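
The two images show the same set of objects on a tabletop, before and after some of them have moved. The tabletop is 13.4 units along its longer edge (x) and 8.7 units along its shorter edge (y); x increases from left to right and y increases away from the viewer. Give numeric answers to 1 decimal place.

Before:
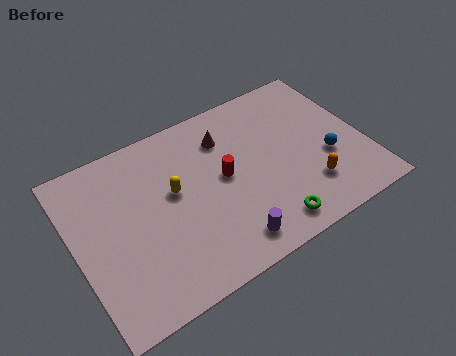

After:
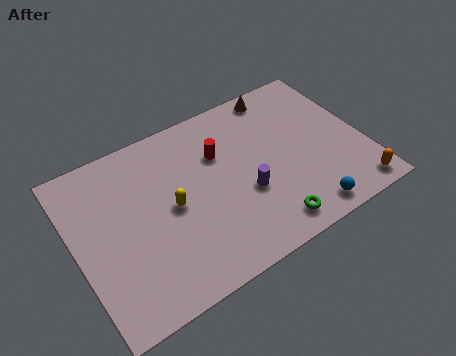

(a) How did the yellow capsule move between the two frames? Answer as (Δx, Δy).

(-0.2, -0.7)

The yellow capsule started near (4.6, 5.0) and ended near (4.4, 4.3).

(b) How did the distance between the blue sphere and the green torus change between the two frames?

-2.1

Before: roughly 3.8 units apart; after: 1.7. That's 2.1 units closer together.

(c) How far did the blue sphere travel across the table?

2.7

From (11.6, 3.3) to (10.1, 1.0), the blue sphere covered √(1.5² + 2.3²) ≈ 2.7 units.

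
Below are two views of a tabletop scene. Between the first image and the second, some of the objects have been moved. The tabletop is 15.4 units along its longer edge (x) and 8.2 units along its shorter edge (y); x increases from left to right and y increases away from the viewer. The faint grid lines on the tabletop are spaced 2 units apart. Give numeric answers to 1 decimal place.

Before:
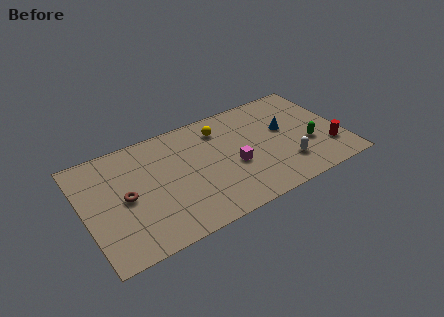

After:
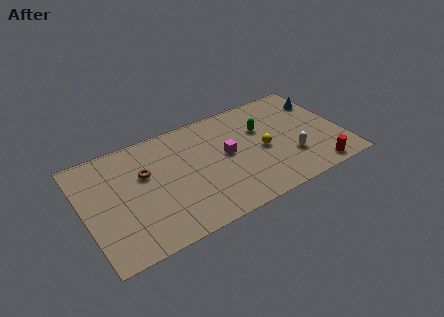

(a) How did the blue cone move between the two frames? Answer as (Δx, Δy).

(2.5, 1.3)

The blue cone was at about (12.1, 4.8) and moved to about (14.6, 6.1).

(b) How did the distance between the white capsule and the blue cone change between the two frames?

+1.7

They were about 2.7 units apart before and 4.4 after — 1.7 units further apart.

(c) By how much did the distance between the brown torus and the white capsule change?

-0.8

The distance was about 9.6 in the first image and 8.8 in the second, so they moved 0.8 units closer together.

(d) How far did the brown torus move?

1.8

The brown torus was near (2.4, 4.0) before and (3.7, 5.2) after, so it travelled √(1.3² + 1.2²) ≈ 1.8 units.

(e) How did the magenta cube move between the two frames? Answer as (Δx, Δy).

(-0.3, 1.0)

The magenta cube started near (8.8, 3.4) and ended near (8.5, 4.4).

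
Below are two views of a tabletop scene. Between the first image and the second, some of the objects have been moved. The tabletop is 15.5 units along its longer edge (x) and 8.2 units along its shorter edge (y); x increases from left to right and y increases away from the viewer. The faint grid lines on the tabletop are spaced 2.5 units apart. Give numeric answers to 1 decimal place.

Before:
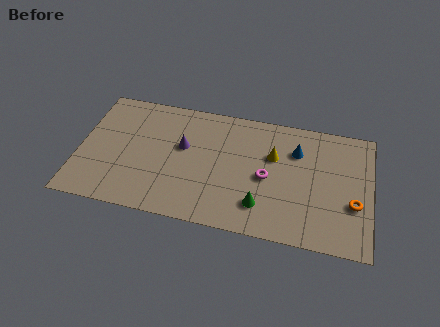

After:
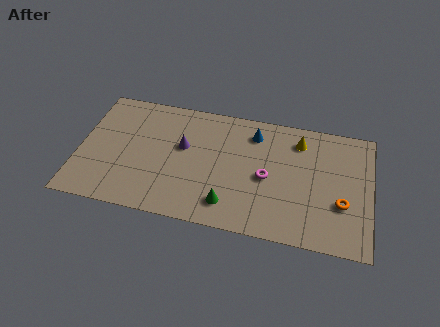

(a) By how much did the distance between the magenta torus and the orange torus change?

-0.6

They were about 4.7 units apart before and 4.1 after — 0.6 units closer together.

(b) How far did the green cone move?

1.7

The green cone moved from about (9.8, 1.9) to (8.1, 1.6), a distance of √(1.7² + 0.3²) ≈ 1.7.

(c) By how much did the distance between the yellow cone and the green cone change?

+2.7

The distance was about 3.4 in the first image and 6.1 in the second, so they moved 2.7 units further apart.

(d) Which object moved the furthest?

the blue cone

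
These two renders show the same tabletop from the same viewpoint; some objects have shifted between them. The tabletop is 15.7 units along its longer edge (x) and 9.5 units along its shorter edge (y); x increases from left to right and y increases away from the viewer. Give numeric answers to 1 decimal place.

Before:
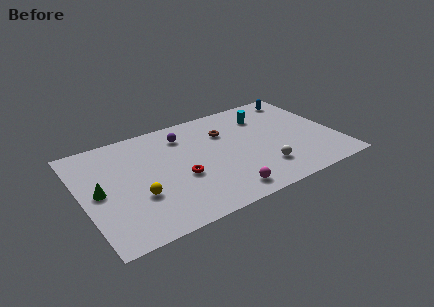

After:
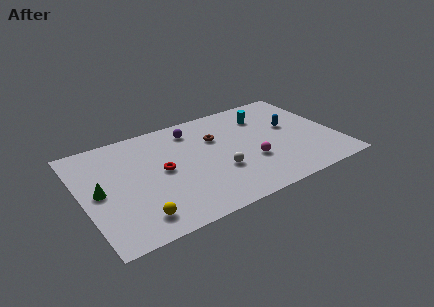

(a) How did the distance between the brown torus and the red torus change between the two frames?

-0.4

Before: roughly 4.3 units apart; after: 3.9. That's 0.4 units closer together.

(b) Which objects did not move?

the cyan cylinder and the green cone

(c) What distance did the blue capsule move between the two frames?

2.9

From (14.2, 8.2) to (13.1, 5.5), the blue capsule covered √(1.1² + 2.7²) ≈ 2.9 units.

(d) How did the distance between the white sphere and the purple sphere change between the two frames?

-2.1

Before: roughly 6.7 units apart; after: 4.6. That's 2.1 units closer together.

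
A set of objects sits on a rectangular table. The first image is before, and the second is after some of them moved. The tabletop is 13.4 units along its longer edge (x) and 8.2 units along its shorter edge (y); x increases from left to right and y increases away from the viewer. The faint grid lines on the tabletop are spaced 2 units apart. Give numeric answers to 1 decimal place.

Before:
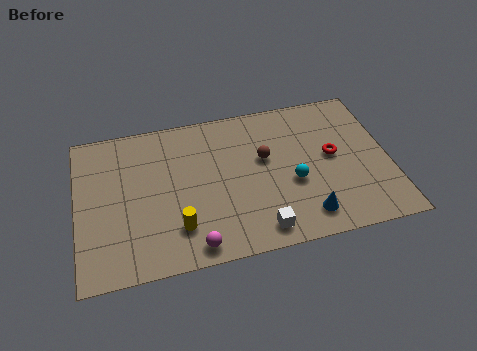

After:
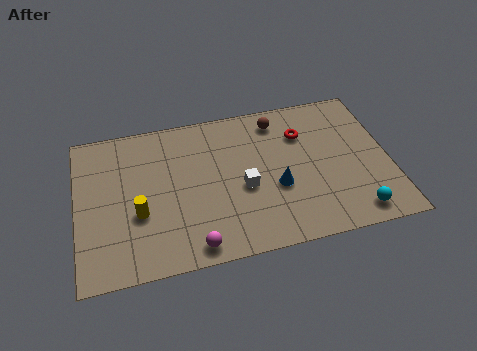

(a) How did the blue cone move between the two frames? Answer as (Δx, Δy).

(-1.1, 1.8)

The blue cone started near (9.6, 1.4) and ended near (8.5, 3.2).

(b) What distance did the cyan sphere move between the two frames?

3.3

From (9.2, 3.3) to (11.7, 1.1), the cyan sphere covered √(2.5² + 2.2²) ≈ 3.3 units.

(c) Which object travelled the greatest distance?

the cyan sphere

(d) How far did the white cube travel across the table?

2.5

From (7.6, 1.1) to (7.1, 3.5), the white cube covered √(0.5² + 2.4²) ≈ 2.5 units.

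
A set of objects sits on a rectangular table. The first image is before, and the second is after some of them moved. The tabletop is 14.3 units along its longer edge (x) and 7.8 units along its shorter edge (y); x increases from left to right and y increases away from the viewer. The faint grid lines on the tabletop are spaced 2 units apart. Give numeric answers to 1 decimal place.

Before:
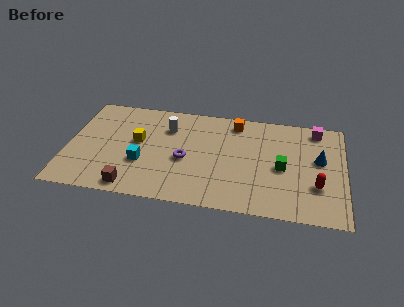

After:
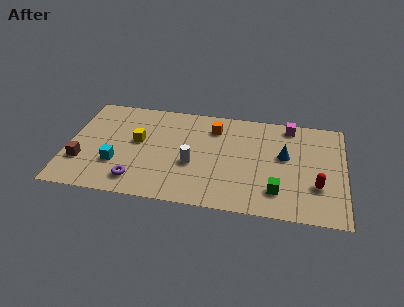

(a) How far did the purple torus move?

3.1

From (6.1, 3.4) to (3.7, 1.4), the purple torus covered √(2.4² + 2.0²) ≈ 3.1 units.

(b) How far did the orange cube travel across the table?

1.3

From (8.6, 6.7) to (7.5, 6.1), the orange cube covered √(1.1² + 0.6²) ≈ 1.3 units.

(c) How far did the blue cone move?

1.8

From (13.0, 4.5) to (11.2, 4.5), the blue cone covered √(1.8² + 0.0²) ≈ 1.8 units.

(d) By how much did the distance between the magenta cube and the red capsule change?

+0.3

They were about 4.3 units apart before and 4.6 after — 0.3 units further apart.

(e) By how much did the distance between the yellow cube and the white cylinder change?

+1.2

They were about 2.0 units apart before and 3.2 after — 1.2 units further apart.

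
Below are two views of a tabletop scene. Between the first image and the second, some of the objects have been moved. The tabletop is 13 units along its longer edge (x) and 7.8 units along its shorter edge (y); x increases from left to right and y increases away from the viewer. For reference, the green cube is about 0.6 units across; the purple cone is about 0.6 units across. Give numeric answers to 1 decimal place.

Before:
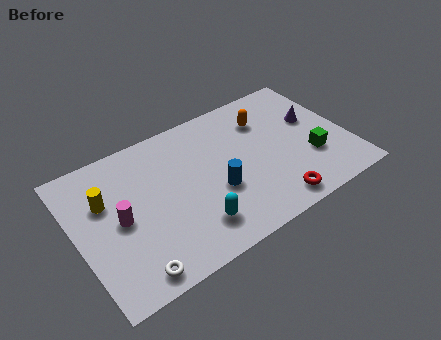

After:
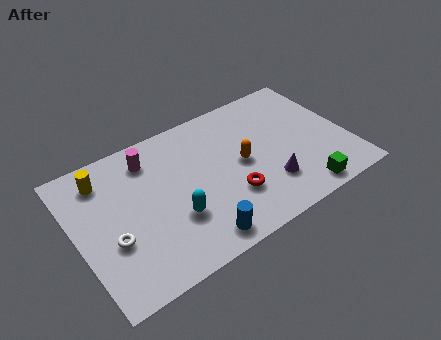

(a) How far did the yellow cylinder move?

1.2

From (1.5, 5.1) to (1.6, 6.3), the yellow cylinder covered √(0.1² + 1.2²) ≈ 1.2 units.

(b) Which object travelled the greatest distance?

the purple cone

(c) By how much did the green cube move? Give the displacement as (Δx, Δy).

(-0.8, -1.7)

The green cube was at about (11.1, 2.6) and moved to about (10.3, 0.9).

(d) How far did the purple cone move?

3.7

From (11.6, 4.7) to (8.9, 2.1), the purple cone covered √(2.7² + 2.6²) ≈ 3.7 units.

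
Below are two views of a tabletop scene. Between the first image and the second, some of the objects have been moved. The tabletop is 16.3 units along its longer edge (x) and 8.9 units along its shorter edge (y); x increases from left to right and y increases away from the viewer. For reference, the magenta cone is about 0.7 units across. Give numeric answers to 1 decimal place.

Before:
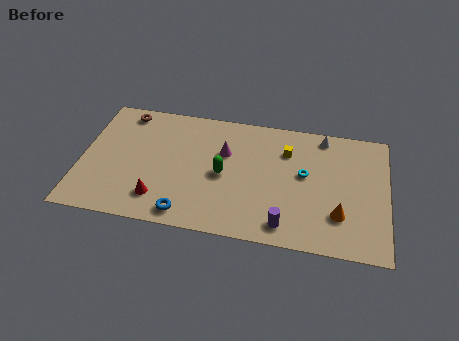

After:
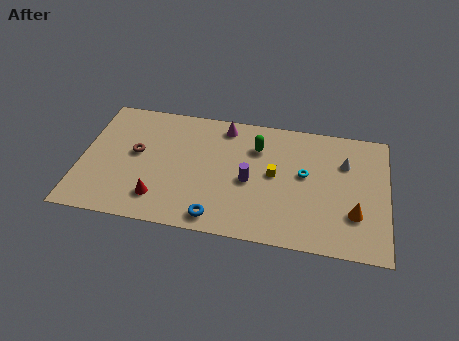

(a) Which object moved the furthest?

the purple cylinder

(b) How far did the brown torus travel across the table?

3.0

The brown torus moved from about (2.1, 7.8) to (2.9, 4.9), a distance of √(0.8² + 2.9²) ≈ 3.0.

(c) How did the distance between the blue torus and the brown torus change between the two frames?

-1.8

They were about 7.7 units apart before and 5.9 after — 1.8 units closer together.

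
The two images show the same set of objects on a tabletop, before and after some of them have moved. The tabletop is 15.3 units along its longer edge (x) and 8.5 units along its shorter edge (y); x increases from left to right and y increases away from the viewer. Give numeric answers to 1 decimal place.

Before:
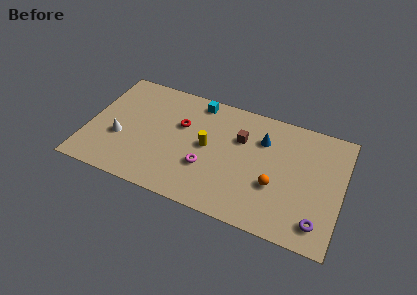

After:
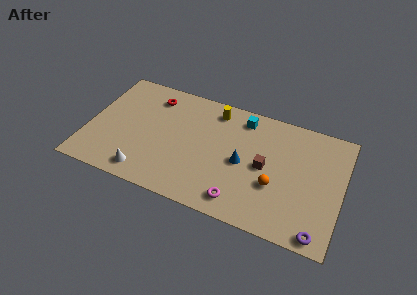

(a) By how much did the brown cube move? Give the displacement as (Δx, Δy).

(1.6, -1.5)

The brown cube was at about (9.1, 5.7) and moved to about (10.7, 4.2).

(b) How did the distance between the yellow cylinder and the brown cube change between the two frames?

+2.2

The distance was about 2.3 in the first image and 4.5 in the second, so they moved 2.2 units further apart.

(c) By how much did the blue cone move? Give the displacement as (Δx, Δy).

(-1.0, -2.1)

From the two frames, the blue cone sits at roughly (10.4, 6.1) before and (9.4, 4.0) after.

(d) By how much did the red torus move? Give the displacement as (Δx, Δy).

(-1.9, 1.5)

The red torus started near (5.5, 5.4) and ended near (3.6, 6.9).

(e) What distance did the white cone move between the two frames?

2.7

The white cone moved from about (2.0, 3.2) to (3.8, 1.2), a distance of √(1.8² + 2.0²) ≈ 2.7.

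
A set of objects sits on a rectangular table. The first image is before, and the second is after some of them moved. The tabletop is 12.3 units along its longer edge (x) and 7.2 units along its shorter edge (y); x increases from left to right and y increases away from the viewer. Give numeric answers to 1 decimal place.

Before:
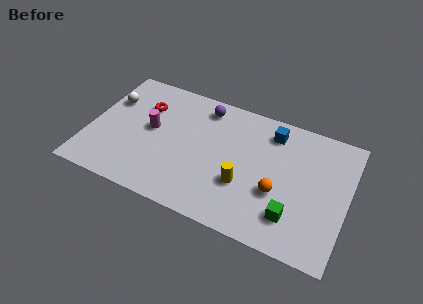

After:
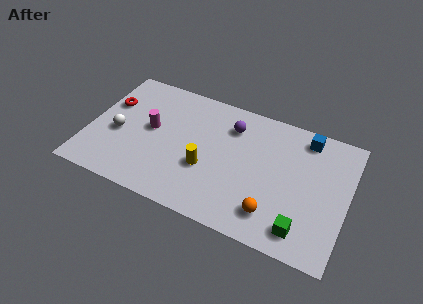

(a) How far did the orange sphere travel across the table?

1.2

From (9.1, 2.7) to (9.0, 1.5), the orange sphere covered √(0.1² + 1.2²) ≈ 1.2 units.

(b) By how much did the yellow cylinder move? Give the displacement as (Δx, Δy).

(-1.8, 0.2)

From the two frames, the yellow cylinder sits at roughly (7.5, 2.5) before and (5.7, 2.7) after.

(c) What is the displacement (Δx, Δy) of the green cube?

(0.5, -0.5)

The green cube was at about (9.9, 1.7) and moved to about (10.4, 1.2).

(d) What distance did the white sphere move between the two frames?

1.9

The white sphere moved from about (0.8, 4.9) to (1.4, 3.1), a distance of √(0.6² + 1.8²) ≈ 1.9.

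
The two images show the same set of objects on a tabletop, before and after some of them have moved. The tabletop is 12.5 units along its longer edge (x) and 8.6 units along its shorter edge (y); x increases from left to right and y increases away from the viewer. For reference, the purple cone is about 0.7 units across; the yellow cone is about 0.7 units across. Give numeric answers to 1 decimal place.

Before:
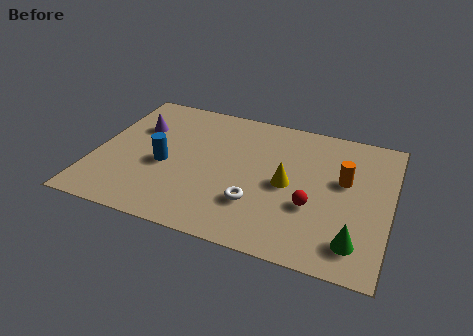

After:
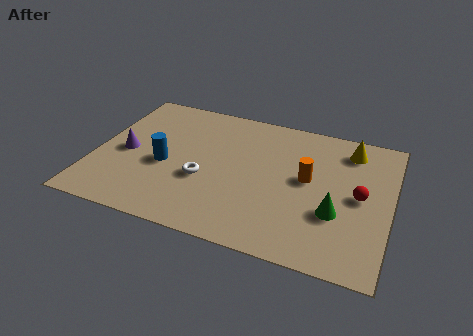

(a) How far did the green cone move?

1.7

The green cone moved from about (11.2, 1.6) to (10.3, 3.0), a distance of √(0.9² + 1.4²) ≈ 1.7.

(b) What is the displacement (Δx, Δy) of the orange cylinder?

(-1.5, -0.4)

From the two frames, the orange cylinder sits at roughly (10.5, 5.1) before and (9.0, 4.7) after.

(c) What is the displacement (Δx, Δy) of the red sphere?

(1.9, 1.2)

From the two frames, the red sphere sits at roughly (9.3, 3.1) before and (11.2, 4.3) after.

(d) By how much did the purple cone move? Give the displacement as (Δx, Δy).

(-0.3, -1.8)

The purple cone was at about (1.6, 5.8) and moved to about (1.3, 4.0).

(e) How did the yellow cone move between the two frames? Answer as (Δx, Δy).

(2.4, 3.0)

From the two frames, the yellow cone sits at roughly (8.2, 4.1) before and (10.6, 7.1) after.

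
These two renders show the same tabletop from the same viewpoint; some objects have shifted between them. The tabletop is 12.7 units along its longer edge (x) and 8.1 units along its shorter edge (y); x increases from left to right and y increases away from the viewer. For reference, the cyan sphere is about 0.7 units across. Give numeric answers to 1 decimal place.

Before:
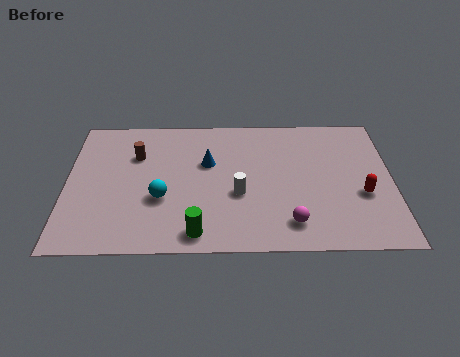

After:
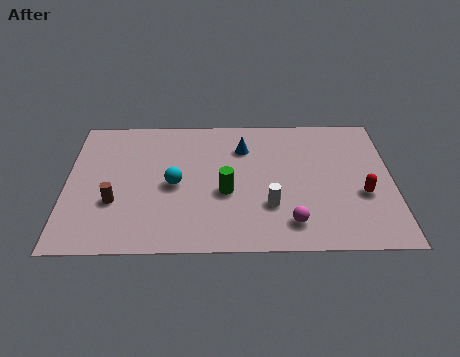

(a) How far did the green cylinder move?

2.5

The green cylinder was near (5.1, 1.0) before and (6.2, 3.3) after, so it travelled √(1.1² + 2.3²) ≈ 2.5 units.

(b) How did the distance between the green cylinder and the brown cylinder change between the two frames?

-0.9

Before: roughly 5.2 units apart; after: 4.3. That's 0.9 units closer together.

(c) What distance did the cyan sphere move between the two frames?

0.9

The cyan sphere was near (3.7, 3.0) before and (4.2, 3.8) after, so it travelled √(0.5² + 0.8²) ≈ 0.9 units.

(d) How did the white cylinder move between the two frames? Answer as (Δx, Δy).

(1.2, -0.7)

The white cylinder started near (6.7, 3.2) and ended near (7.9, 2.5).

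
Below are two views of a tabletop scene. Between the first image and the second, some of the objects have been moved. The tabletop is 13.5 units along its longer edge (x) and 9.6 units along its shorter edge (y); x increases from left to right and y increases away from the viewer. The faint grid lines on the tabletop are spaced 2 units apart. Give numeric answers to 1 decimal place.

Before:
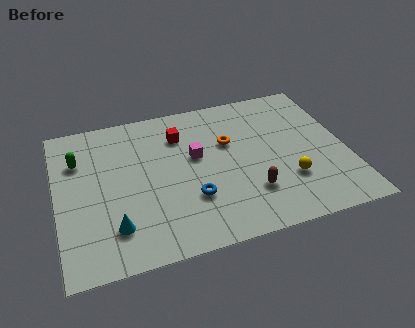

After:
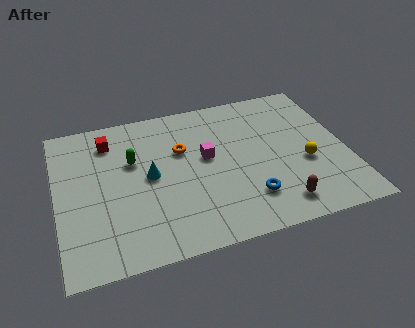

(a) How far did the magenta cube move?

0.5

From (6.5, 5.6) to (7.0, 5.4), the magenta cube covered √(0.5² + 0.2²) ≈ 0.5 units.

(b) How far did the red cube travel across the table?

3.3

The red cube was near (5.9, 7.2) before and (2.6, 7.7) after, so it travelled √(3.3² + 0.5²) ≈ 3.3 units.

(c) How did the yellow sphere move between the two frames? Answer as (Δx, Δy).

(0.9, 0.9)

The yellow sphere started near (10.6, 2.9) and ended near (11.5, 3.8).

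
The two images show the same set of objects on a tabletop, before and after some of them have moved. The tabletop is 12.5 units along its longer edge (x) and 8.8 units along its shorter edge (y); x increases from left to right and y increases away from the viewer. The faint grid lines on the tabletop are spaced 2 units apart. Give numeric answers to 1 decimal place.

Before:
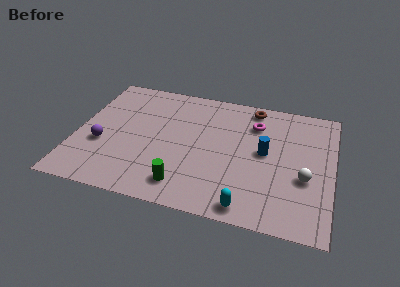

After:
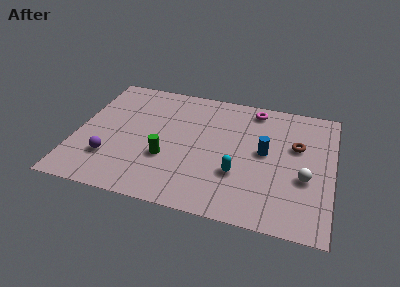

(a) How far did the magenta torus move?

1.1

The magenta torus was near (8.6, 6.6) before and (8.5, 7.7) after, so it travelled √(0.1² + 1.1²) ≈ 1.1 units.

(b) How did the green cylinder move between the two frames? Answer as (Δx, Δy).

(-1.0, 1.6)

The green cylinder was at about (5.5, 1.5) and moved to about (4.5, 3.1).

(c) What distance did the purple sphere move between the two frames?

1.0

From (1.3, 3.3) to (1.8, 2.4), the purple sphere covered √(0.5² + 0.9²) ≈ 1.0 units.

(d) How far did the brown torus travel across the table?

3.3

The brown torus moved from about (8.4, 7.8) to (10.7, 5.5), a distance of √(2.3² + 2.3²) ≈ 3.3.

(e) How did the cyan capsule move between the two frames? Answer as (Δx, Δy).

(-0.6, 2.0)

The cyan capsule started near (8.6, 0.9) and ended near (8.0, 2.9).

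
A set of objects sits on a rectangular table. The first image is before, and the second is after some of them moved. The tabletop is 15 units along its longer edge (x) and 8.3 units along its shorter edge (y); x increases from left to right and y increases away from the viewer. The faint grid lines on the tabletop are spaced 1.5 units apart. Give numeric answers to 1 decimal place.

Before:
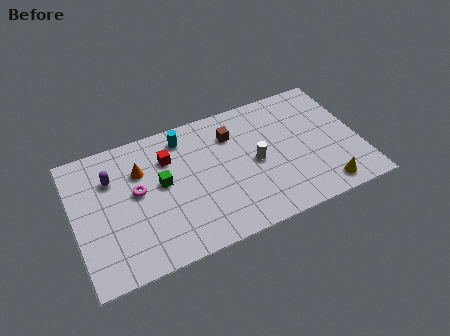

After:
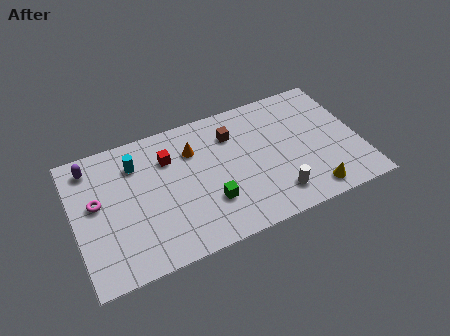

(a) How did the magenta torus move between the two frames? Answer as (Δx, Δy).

(-2.1, 0.1)

The magenta torus was at about (3.3, 4.6) and moved to about (1.2, 4.7).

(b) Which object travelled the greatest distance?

the green cube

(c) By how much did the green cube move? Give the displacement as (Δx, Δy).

(2.3, -2.1)

From the two frames, the green cube sits at roughly (4.6, 4.6) before and (6.9, 2.5) after.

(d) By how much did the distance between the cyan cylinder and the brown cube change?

+2.5

The distance was about 2.6 in the first image and 5.1 in the second, so they moved 2.5 units further apart.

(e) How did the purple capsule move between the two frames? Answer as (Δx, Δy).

(-1.0, 1.1)

The purple capsule was at about (2.1, 5.9) and moved to about (1.1, 7.0).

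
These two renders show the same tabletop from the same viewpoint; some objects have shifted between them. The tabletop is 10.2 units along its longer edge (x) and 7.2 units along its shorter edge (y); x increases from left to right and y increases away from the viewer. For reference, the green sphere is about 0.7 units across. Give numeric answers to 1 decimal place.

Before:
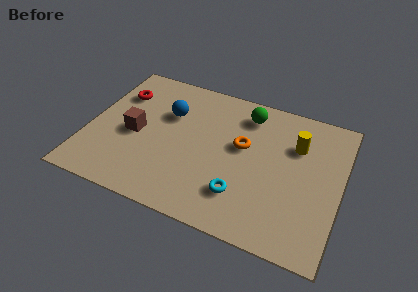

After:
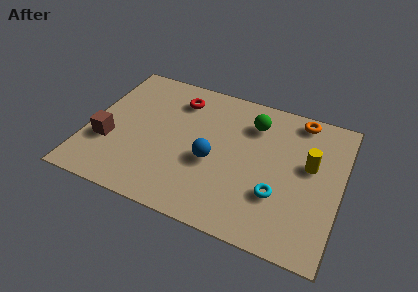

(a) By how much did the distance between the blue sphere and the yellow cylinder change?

-1.2

The distance was about 5.2 in the first image and 4.0 in the second, so they moved 1.2 units closer together.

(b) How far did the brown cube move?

1.3

The brown cube moved from about (1.9, 3.3) to (0.9, 2.5), a distance of √(1.0² + 0.8²) ≈ 1.3.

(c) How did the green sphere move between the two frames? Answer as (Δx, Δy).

(0.3, -0.4)

The green sphere started near (6.2, 5.9) and ended near (6.5, 5.5).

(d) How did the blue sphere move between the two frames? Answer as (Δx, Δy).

(2.0, -1.8)

The blue sphere started near (3.1, 4.8) and ended near (5.1, 3.0).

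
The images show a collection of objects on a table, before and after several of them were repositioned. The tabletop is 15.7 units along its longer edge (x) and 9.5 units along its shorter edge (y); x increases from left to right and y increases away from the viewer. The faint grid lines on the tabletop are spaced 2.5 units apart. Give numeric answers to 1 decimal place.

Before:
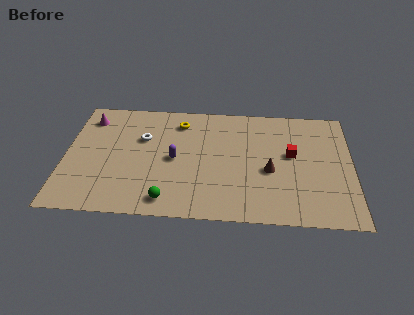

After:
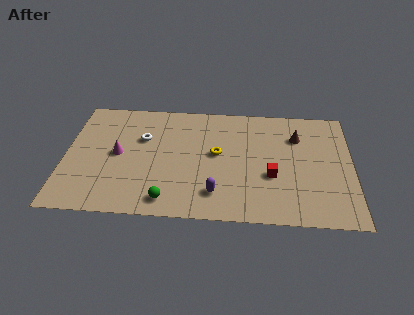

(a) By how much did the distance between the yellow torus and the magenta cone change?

+0.4

The distance was about 5.0 in the first image and 5.4 in the second, so they moved 0.4 units further apart.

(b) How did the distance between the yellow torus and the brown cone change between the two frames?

-1.5

They were about 6.2 units apart before and 4.7 after — 1.5 units closer together.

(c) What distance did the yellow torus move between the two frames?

3.3

The yellow torus was near (6.2, 7.7) before and (8.3, 5.2) after, so it travelled √(2.1² + 2.5²) ≈ 3.3 units.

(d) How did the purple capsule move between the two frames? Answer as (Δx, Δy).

(2.3, -2.6)

The purple capsule was at about (6.0, 4.6) and moved to about (8.3, 2.0).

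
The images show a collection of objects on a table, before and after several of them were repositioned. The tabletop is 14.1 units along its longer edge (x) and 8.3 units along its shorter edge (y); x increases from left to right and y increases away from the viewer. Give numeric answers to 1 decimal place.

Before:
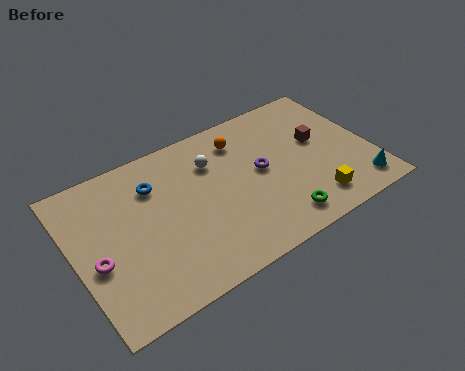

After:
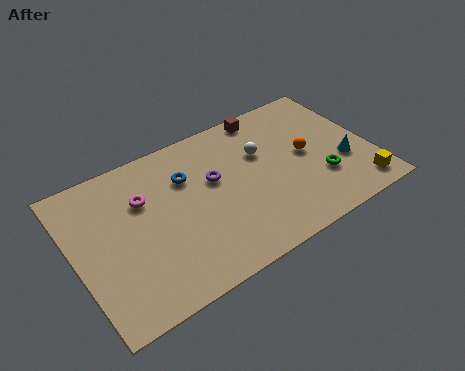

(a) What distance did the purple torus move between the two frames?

2.3

The purple torus moved from about (8.9, 4.4) to (6.7, 5.0), a distance of √(2.2² + 0.6²) ≈ 2.3.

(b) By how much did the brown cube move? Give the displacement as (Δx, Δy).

(-2.1, 2.7)

From the two frames, the brown cube sits at roughly (11.8, 4.8) before and (9.7, 7.5) after.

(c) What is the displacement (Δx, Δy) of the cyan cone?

(-0.4, 1.7)

From the two frames, the cyan cone sits at roughly (13.1, 1.3) before and (12.7, 3.0) after.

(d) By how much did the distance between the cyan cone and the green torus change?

-2.6

They were about 3.9 units apart before and 1.3 after — 2.6 units closer together.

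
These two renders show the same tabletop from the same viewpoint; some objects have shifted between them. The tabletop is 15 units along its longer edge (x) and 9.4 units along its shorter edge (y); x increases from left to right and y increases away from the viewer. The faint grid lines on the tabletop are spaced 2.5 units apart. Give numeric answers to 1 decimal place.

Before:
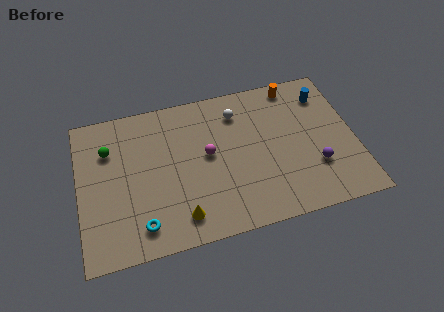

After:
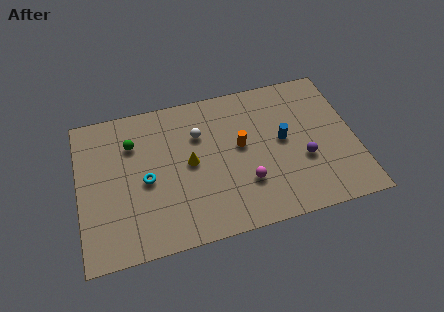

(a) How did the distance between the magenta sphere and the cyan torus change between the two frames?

+0.3

The distance was about 5.2 in the first image and 5.5 in the second, so they moved 0.3 units further apart.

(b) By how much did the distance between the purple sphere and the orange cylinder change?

-1.8

They were about 5.5 units apart before and 3.7 after — 1.8 units closer together.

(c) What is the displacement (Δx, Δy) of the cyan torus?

(0.4, 2.7)

The cyan torus started near (3.2, 1.6) and ended near (3.6, 4.3).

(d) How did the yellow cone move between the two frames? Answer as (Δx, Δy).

(0.7, 3.2)

The yellow cone was at about (5.3, 1.6) and moved to about (6.0, 4.8).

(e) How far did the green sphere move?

1.3

From (1.7, 6.7) to (3.0, 6.8), the green sphere covered √(1.3² + 0.1²) ≈ 1.3 units.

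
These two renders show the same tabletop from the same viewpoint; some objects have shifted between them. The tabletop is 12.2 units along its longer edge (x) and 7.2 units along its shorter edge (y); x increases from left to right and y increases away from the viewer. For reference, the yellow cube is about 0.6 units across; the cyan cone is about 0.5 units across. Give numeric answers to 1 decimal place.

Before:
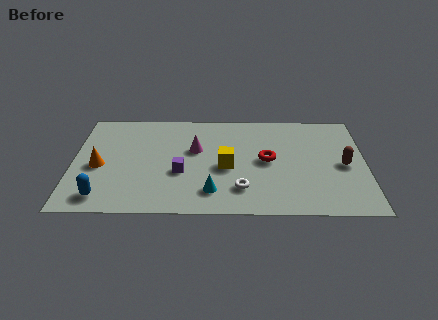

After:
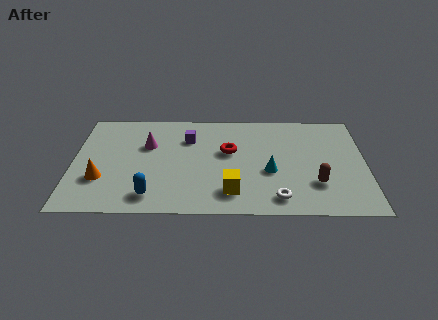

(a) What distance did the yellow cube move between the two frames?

1.7

From (6.4, 3.2) to (6.6, 1.5), the yellow cube covered √(0.2² + 1.7²) ≈ 1.7 units.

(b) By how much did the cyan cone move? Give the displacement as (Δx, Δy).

(2.4, 1.4)

The cyan cone was at about (5.8, 1.5) and moved to about (8.2, 2.9).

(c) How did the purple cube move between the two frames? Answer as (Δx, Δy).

(0.3, 2.4)

The purple cube started near (4.5, 2.8) and ended near (4.8, 5.2).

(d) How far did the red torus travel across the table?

1.7

The red torus moved from about (8.1, 3.7) to (6.5, 4.3), a distance of √(1.6² + 0.6²) ≈ 1.7.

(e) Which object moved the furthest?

the cyan cone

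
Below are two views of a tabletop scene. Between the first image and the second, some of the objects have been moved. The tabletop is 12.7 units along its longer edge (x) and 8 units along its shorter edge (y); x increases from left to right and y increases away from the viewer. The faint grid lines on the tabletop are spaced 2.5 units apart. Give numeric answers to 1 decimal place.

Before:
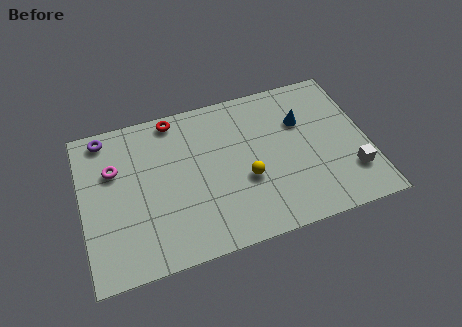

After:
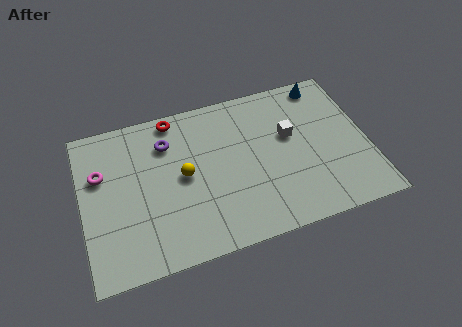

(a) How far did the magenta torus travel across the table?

0.6

From (1.5, 5.3) to (0.9, 5.2), the magenta torus covered √(0.6² + 0.1²) ≈ 0.6 units.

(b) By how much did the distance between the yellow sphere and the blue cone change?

+3.7

Before: roughly 3.5 units apart; after: 7.2. That's 3.7 units further apart.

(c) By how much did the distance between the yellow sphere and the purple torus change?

-5.2

Before: roughly 7.2 units apart; after: 2.0. That's 5.2 units closer together.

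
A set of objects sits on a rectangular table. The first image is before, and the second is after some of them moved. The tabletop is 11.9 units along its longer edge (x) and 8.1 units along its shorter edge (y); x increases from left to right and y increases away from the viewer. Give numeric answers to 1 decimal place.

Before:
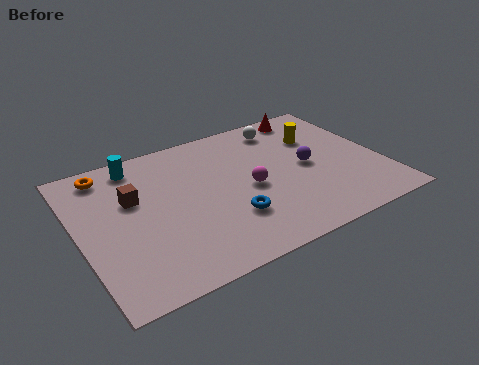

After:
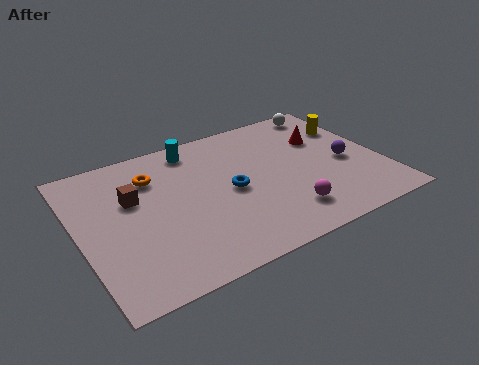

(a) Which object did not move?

the brown cube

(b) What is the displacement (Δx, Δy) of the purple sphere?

(1.5, -0.4)

The purple sphere was at about (9.0, 4.0) and moved to about (10.5, 3.6).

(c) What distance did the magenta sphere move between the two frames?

2.3

The magenta sphere moved from about (6.6, 3.7) to (7.7, 1.7), a distance of √(1.1² + 2.0²) ≈ 2.3.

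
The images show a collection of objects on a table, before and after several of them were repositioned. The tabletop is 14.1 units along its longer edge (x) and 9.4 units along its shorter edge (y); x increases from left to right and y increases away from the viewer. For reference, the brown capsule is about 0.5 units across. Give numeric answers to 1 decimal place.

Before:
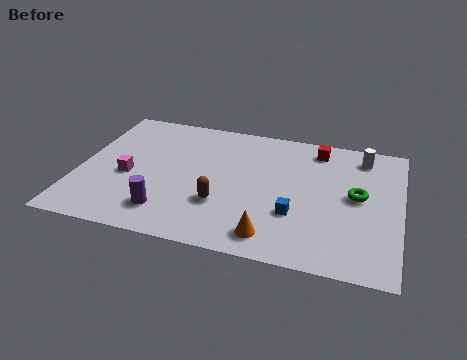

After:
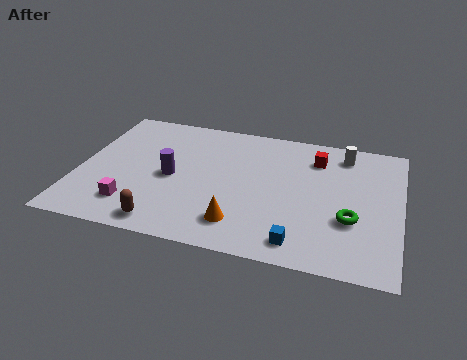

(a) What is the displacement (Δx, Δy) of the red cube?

(0.0, -0.7)

The red cube was at about (10.3, 8.0) and moved to about (10.3, 7.3).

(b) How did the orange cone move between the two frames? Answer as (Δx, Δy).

(-1.4, 0.5)

The orange cone started near (8.7, 1.4) and ended near (7.3, 1.9).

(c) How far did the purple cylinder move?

2.5

The purple cylinder was near (4.1, 1.9) before and (4.1, 4.4) after, so it travelled √(0.0² + 2.5²) ≈ 2.5 units.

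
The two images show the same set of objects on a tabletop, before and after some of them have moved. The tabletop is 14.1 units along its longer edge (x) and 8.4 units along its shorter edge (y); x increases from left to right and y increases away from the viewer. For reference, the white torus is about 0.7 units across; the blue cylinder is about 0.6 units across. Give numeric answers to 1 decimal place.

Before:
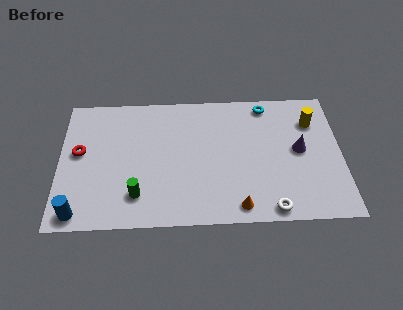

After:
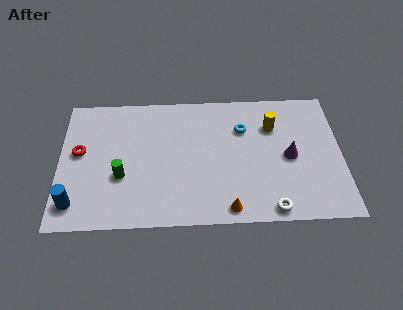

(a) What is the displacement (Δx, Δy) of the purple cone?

(-0.5, -0.4)

The purple cone started near (12.0, 4.4) and ended near (11.5, 4.0).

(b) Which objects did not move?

the white torus and the red torus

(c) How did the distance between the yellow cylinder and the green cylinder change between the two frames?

-1.7

Before: roughly 9.8 units apart; after: 8.1. That's 1.7 units closer together.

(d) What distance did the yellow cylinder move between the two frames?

2.0

The yellow cylinder moved from about (12.7, 6.2) to (10.7, 6.0), a distance of √(2.0² + 0.2²) ≈ 2.0.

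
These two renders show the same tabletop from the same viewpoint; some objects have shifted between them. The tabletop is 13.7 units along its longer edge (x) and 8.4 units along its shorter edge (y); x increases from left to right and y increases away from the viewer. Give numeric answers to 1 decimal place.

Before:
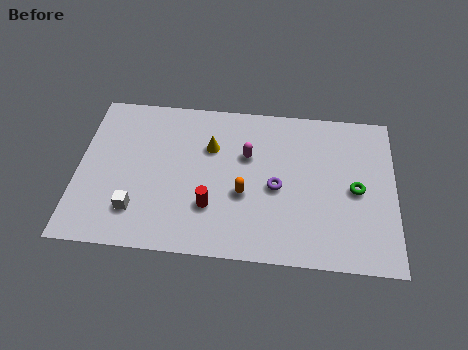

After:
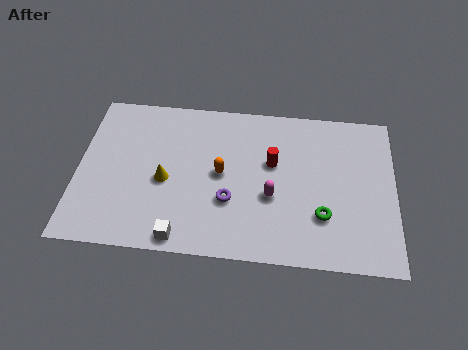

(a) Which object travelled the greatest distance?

the red cylinder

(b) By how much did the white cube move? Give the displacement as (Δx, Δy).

(2.0, -1.2)

The white cube started near (2.6, 2.0) and ended near (4.6, 0.8).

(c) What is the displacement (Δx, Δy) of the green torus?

(-1.4, -1.5)

From the two frames, the green torus sits at roughly (12.0, 4.0) before and (10.6, 2.5) after.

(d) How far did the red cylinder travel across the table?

3.7

The red cylinder was near (5.8, 2.5) before and (8.4, 5.1) after, so it travelled √(2.6² + 2.6²) ≈ 3.7 units.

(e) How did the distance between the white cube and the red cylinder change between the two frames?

+2.5

The distance was about 3.2 in the first image and 5.7 in the second, so they moved 2.5 units further apart.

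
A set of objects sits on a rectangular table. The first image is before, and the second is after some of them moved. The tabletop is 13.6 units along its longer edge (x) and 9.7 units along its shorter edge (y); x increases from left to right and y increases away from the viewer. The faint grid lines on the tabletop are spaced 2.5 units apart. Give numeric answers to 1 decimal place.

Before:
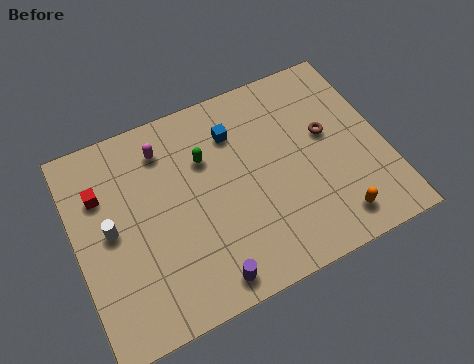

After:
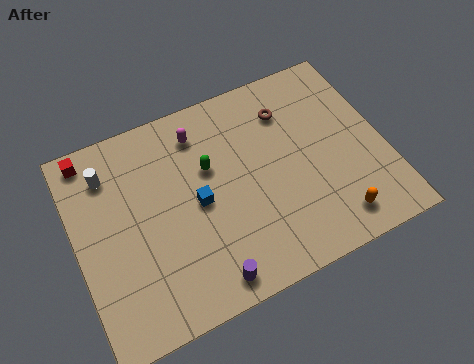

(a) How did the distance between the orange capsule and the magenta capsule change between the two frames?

-1.0

The distance was about 9.2 in the first image and 8.2 in the second, so they moved 1.0 units closer together.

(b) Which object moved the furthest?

the blue cube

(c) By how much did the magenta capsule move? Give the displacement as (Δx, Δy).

(1.6, 0.1)

From the two frames, the magenta capsule sits at roughly (4.2, 7.8) before and (5.8, 7.9) after.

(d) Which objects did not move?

the purple cylinder and the orange capsule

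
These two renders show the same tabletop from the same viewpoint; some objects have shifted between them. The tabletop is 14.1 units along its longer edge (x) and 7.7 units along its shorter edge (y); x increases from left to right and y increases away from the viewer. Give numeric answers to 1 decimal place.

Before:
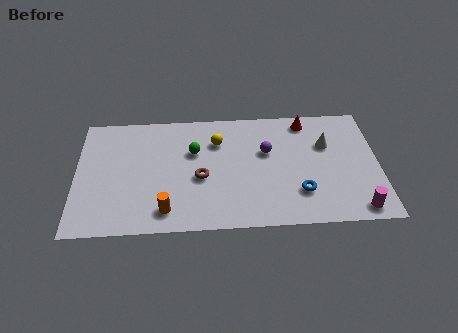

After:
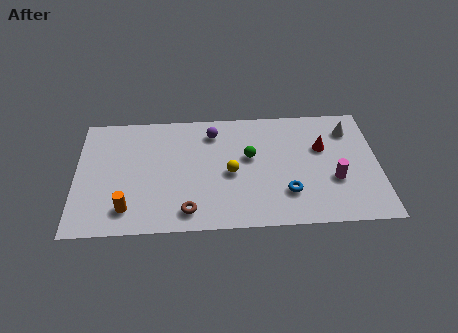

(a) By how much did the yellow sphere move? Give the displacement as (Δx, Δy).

(0.6, -2.1)

The yellow sphere was at about (6.6, 5.6) and moved to about (7.2, 3.5).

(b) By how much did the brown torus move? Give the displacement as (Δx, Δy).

(-0.6, -2.1)

From the two frames, the brown torus sits at roughly (5.8, 3.3) before and (5.2, 1.2) after.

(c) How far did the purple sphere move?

2.9

From (8.9, 4.8) to (6.4, 6.2), the purple sphere covered √(2.5² + 1.4²) ≈ 2.9 units.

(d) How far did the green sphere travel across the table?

2.6

The green sphere was near (5.5, 5.0) before and (8.1, 4.5) after, so it travelled √(2.6² + 0.5²) ≈ 2.6 units.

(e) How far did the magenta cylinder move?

2.1

The magenta cylinder moved from about (13.0, 0.9) to (12.0, 2.8), a distance of √(1.0² + 1.9²) ≈ 2.1.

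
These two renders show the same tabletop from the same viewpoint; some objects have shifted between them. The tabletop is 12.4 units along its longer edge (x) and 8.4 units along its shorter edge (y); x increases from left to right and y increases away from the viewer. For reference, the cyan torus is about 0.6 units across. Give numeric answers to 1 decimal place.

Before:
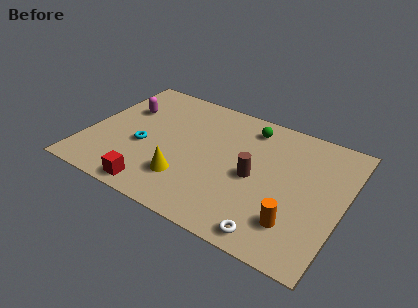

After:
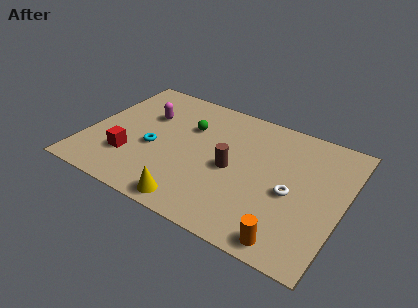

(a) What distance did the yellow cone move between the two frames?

1.4

From (5.1, 2.2) to (5.7, 0.9), the yellow cone covered √(0.6² + 1.3²) ≈ 1.4 units.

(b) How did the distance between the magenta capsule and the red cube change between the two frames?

-2.0

Before: roughly 5.2 units apart; after: 3.2. That's 2.0 units closer together.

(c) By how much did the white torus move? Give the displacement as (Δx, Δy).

(0.5, 2.8)

The white torus was at about (9.5, 0.9) and moved to about (10.0, 3.7).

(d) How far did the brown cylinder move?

1.1

The brown cylinder moved from about (8.2, 3.9) to (7.1, 3.9), a distance of √(1.1² + 0.0²) ≈ 1.1.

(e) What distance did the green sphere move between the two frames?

3.1

The green sphere moved from about (7.5, 7.0) to (4.7, 5.7), a distance of √(2.8² + 1.3²) ≈ 3.1.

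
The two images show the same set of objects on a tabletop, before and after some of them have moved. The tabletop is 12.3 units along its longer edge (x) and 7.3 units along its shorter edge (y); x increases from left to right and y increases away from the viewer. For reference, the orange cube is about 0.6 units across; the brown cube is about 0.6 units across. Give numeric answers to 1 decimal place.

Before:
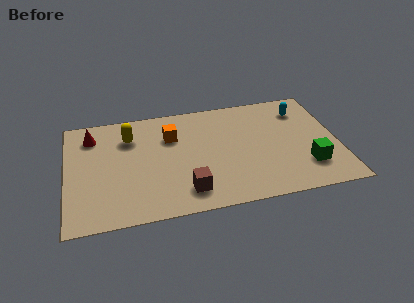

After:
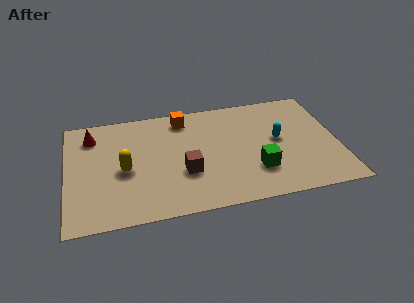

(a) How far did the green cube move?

2.3

The green cube moved from about (10.8, 1.9) to (8.5, 2.1), a distance of √(2.3² + 0.2²) ≈ 2.3.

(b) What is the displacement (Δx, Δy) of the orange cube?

(0.6, 1.1)

From the two frames, the orange cube sits at roughly (4.8, 5.1) before and (5.4, 6.2) after.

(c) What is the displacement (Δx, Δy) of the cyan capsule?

(-1.2, -1.8)

The cyan capsule was at about (10.8, 5.7) and moved to about (9.6, 3.9).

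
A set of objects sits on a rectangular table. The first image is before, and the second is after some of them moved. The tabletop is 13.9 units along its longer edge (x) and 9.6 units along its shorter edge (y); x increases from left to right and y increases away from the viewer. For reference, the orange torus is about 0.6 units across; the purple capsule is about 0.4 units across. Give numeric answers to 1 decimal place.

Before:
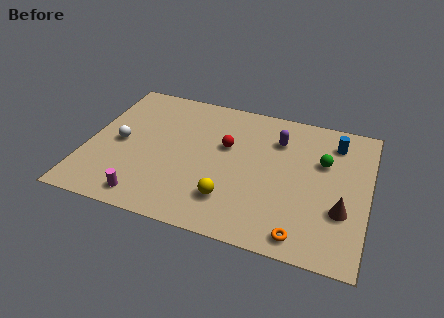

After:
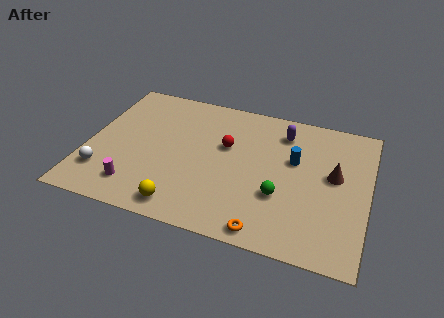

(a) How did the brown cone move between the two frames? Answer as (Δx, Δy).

(-0.5, 2.2)

The brown cone was at about (12.7, 3.2) and moved to about (12.2, 5.4).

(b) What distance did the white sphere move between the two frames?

2.4

From (1.6, 4.6) to (1.0, 2.3), the white sphere covered √(0.6² + 2.3²) ≈ 2.4 units.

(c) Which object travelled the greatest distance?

the green sphere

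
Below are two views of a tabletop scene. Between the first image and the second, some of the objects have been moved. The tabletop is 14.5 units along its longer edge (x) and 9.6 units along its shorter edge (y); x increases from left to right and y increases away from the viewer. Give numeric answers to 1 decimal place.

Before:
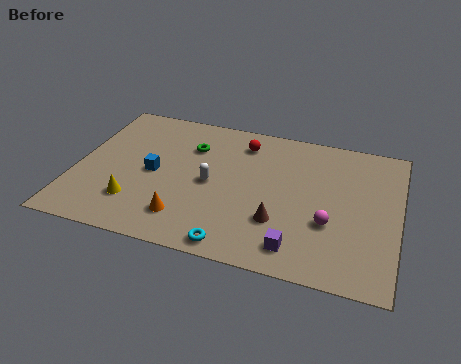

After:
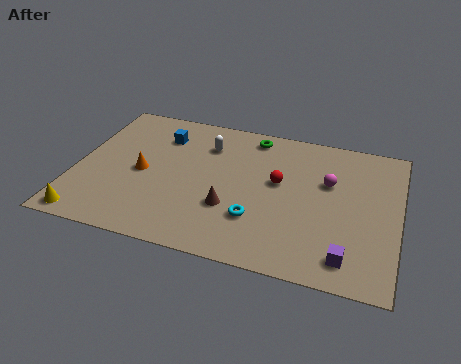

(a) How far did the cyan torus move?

2.1

From (7.5, 0.9) to (8.3, 2.8), the cyan torus covered √(0.8² + 1.9²) ≈ 2.1 units.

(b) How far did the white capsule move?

2.6

From (6.1, 4.6) to (5.7, 7.2), the white capsule covered √(0.4² + 2.6²) ≈ 2.6 units.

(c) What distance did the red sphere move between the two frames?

2.9

The red sphere was near (7.3, 7.8) before and (9.1, 5.5) after, so it travelled √(1.8² + 2.3²) ≈ 2.9 units.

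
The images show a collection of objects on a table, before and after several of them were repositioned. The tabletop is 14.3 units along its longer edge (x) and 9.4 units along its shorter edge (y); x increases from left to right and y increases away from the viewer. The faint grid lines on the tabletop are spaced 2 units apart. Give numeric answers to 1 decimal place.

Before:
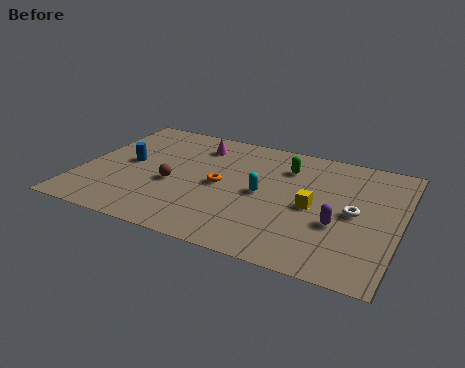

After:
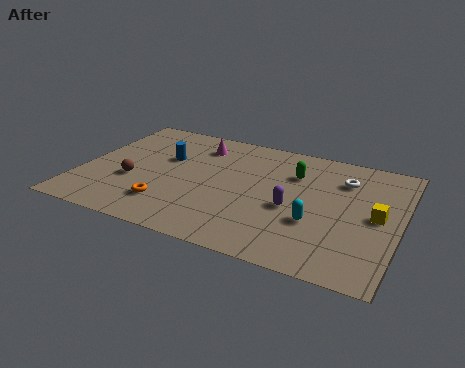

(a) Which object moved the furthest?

the orange torus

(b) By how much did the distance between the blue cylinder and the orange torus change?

-0.6

Before: roughly 4.3 units apart; after: 3.7. That's 0.6 units closer together.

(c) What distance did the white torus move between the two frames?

2.5

The white torus moved from about (12.3, 4.6) to (11.6, 7.0), a distance of √(0.7² + 2.4²) ≈ 2.5.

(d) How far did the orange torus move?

3.2

The orange torus moved from about (6.3, 4.6) to (4.2, 2.2), a distance of √(2.1² + 2.4²) ≈ 3.2.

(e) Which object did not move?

the magenta cone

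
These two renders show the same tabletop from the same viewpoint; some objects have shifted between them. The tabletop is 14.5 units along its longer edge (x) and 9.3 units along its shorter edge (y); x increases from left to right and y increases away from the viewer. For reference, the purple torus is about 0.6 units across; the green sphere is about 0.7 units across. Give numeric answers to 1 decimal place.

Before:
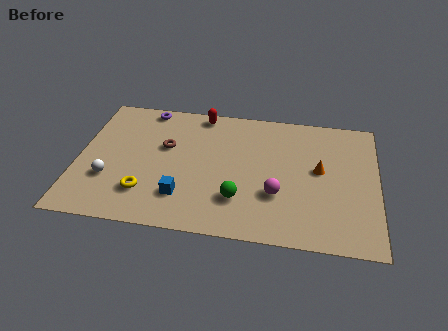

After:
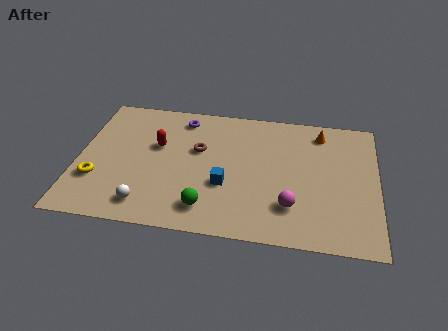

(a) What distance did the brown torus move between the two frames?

1.6

From (4.2, 5.7) to (5.8, 5.7), the brown torus covered √(1.6² + 0.0²) ≈ 1.6 units.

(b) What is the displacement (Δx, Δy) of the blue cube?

(2.0, 1.1)

The blue cube started near (5.2, 2.3) and ended near (7.2, 3.4).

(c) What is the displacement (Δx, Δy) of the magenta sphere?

(0.7, -0.7)

The magenta sphere started near (9.7, 3.1) and ended near (10.4, 2.4).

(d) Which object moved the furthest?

the red capsule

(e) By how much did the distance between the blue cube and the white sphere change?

+0.5

Before: roughly 3.7 units apart; after: 4.2. That's 0.5 units further apart.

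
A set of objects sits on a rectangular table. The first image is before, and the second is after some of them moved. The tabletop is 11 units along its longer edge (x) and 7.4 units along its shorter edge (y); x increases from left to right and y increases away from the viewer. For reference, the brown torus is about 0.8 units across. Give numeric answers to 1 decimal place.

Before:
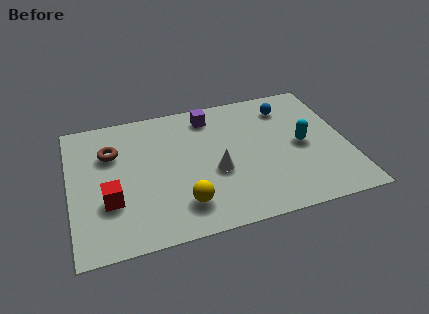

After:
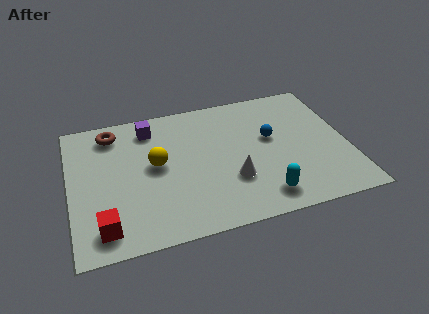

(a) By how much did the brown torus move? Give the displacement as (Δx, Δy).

(0.1, 1.1)

The brown torus started near (1.7, 5.1) and ended near (1.8, 6.2).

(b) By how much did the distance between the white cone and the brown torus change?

+1.4

The distance was about 4.5 in the first image and 5.9 in the second, so they moved 1.4 units further apart.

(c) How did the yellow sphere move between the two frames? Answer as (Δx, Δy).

(-0.9, 2.4)

The yellow sphere was at about (4.3, 1.6) and moved to about (3.4, 4.0).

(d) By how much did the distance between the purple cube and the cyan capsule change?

+2.0

The distance was about 4.4 in the first image and 6.4 in the second, so they moved 2.0 units further apart.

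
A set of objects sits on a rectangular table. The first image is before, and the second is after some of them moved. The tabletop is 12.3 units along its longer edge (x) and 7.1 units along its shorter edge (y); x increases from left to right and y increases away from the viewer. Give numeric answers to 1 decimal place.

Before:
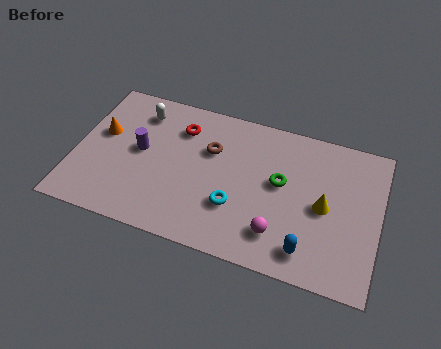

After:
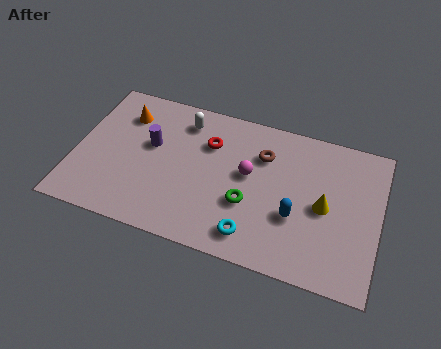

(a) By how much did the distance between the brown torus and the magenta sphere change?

-3.1

The distance was about 4.3 in the first image and 1.2 in the second, so they moved 3.1 units closer together.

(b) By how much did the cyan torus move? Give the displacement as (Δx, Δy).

(0.8, -1.1)

The cyan torus started near (6.6, 2.3) and ended near (7.4, 1.2).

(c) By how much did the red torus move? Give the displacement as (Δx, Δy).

(1.2, -0.4)

The red torus started near (4.1, 5.4) and ended near (5.3, 5.0).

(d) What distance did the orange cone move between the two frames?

1.4

The orange cone moved from about (1.0, 4.2) to (1.8, 5.4), a distance of √(0.8² + 1.2²) ≈ 1.4.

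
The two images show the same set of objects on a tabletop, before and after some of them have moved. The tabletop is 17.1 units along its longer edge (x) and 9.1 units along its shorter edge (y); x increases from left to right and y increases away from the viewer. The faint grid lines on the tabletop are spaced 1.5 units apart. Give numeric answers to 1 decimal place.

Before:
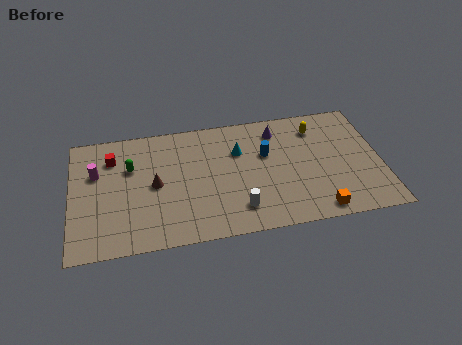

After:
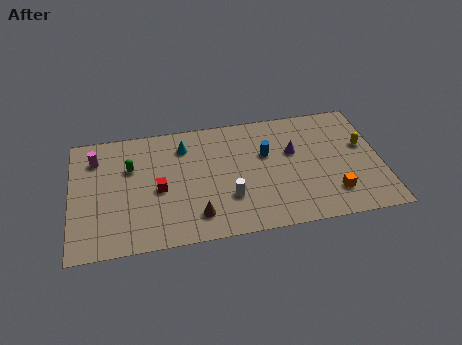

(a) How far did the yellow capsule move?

3.1

The yellow capsule moved from about (13.7, 7.2) to (16.2, 5.4), a distance of √(2.5² + 1.8²) ≈ 3.1.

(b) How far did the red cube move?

3.8

The red cube moved from about (2.3, 6.9) to (4.8, 4.1), a distance of √(2.5² + 2.8²) ≈ 3.8.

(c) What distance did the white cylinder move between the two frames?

1.0

From (9.1, 1.9) to (8.6, 2.8), the white cylinder covered √(0.5² + 0.9²) ≈ 1.0 units.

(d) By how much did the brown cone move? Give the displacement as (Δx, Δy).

(2.2, -2.7)

The brown cone started near (4.6, 4.5) and ended near (6.8, 1.8).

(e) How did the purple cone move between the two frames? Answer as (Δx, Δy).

(0.8, -1.8)

From the two frames, the purple cone sits at roughly (11.5, 7.4) before and (12.3, 5.6) after.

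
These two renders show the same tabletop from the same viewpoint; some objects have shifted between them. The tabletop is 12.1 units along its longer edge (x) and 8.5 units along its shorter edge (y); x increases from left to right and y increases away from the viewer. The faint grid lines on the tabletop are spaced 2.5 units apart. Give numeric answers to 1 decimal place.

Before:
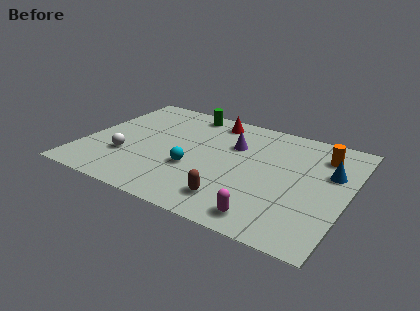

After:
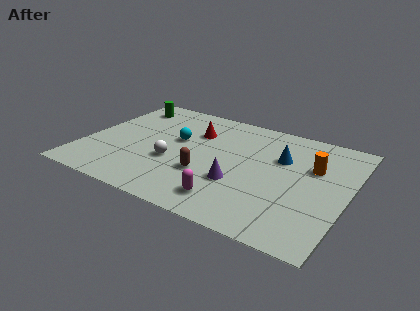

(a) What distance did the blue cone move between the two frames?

2.3

The blue cone moved from about (11.2, 5.4) to (8.9, 5.6), a distance of √(2.3² + 0.2²) ≈ 2.3.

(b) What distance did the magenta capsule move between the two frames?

1.8

The magenta capsule was near (8.9, 1.1) before and (7.1, 1.5) after, so it travelled √(1.8² + 0.4²) ≈ 1.8 units.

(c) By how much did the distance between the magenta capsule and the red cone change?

-2.0

They were about 7.1 units apart before and 5.1 after — 2.0 units closer together.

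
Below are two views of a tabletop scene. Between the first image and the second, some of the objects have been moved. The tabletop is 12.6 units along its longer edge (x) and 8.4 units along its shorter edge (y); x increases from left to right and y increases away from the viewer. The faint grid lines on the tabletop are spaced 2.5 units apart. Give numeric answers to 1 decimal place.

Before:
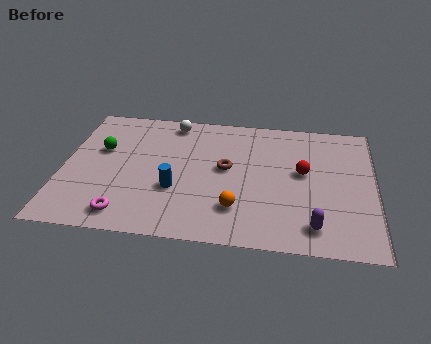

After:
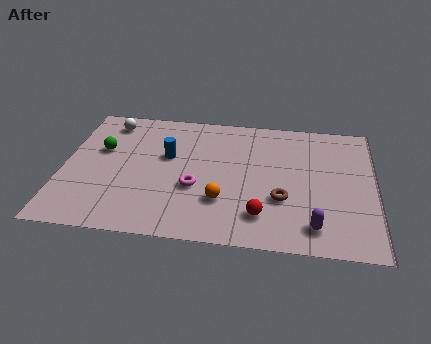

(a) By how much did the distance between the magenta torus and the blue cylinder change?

-0.4

They were about 2.6 units apart before and 2.2 after — 0.4 units closer together.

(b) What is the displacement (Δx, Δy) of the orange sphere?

(-0.6, 0.4)

From the two frames, the orange sphere sits at roughly (7.1, 2.1) before and (6.5, 2.5) after.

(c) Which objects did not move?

the green sphere and the purple capsule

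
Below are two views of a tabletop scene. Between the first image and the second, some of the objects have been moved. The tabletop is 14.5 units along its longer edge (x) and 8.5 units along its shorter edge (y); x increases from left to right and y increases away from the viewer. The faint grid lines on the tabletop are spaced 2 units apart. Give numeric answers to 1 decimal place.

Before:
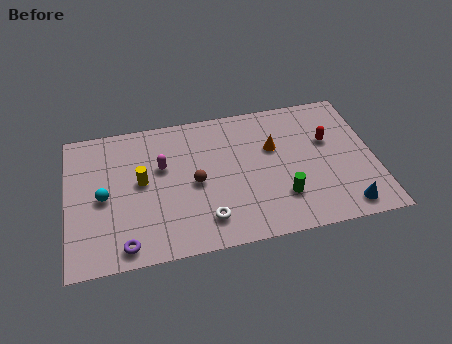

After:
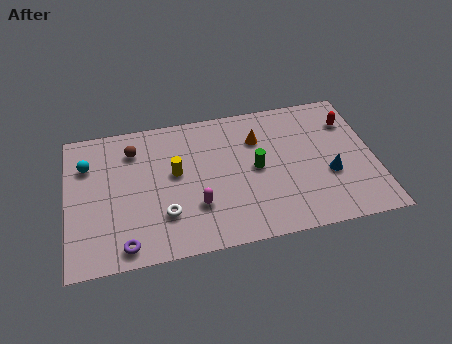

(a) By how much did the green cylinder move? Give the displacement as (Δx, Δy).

(-1.1, 2.0)

The green cylinder was at about (10.0, 2.3) and moved to about (8.9, 4.3).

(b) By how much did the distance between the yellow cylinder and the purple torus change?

+0.8

The distance was about 3.7 in the first image and 4.5 in the second, so they moved 0.8 units further apart.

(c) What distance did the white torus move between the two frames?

2.0

The white torus was near (6.4, 1.7) before and (4.5, 2.4) after, so it travelled √(1.9² + 0.7²) ≈ 2.0 units.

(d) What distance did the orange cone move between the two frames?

1.0

The orange cone was near (9.8, 5.4) before and (9.1, 6.1) after, so it travelled √(0.7² + 0.7²) ≈ 1.0 units.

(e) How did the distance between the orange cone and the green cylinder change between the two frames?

-1.3

Before: roughly 3.1 units apart; after: 1.8. That's 1.3 units closer together.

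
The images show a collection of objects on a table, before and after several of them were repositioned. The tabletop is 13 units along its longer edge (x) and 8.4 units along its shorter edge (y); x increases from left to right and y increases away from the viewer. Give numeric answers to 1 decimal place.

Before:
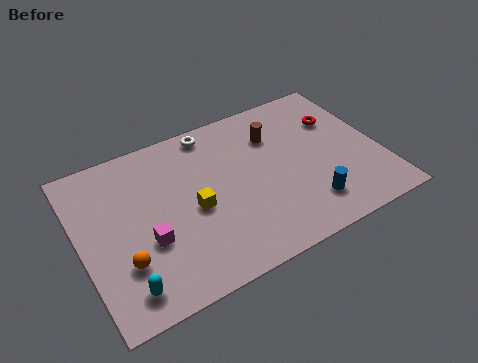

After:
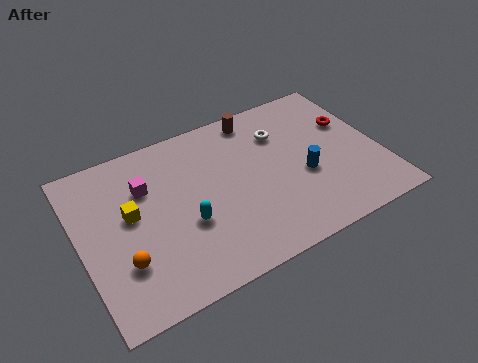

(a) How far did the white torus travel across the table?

3.2

From (6.1, 7.5) to (9.0, 6.1), the white torus covered √(2.9² + 1.4²) ≈ 3.2 units.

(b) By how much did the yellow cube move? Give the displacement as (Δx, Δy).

(-2.6, 0.9)

From the two frames, the yellow cube sits at roughly (4.8, 3.8) before and (2.2, 4.7) after.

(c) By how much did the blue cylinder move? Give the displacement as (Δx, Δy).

(0.1, 1.6)

The blue cylinder was at about (9.5, 1.8) and moved to about (9.6, 3.4).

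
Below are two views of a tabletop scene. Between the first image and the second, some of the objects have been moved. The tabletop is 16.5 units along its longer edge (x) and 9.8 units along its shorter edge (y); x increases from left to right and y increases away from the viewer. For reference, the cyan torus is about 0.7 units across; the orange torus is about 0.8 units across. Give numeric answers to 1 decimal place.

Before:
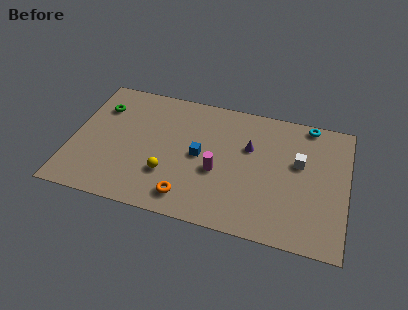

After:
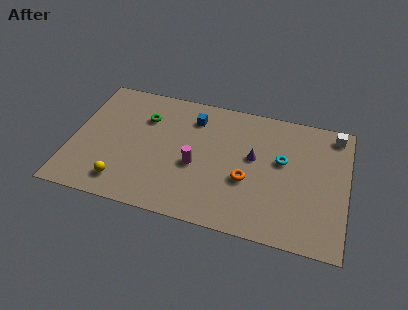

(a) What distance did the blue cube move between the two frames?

2.9

From (7.7, 4.9) to (7.1, 7.7), the blue cube covered √(0.6² + 2.8²) ≈ 2.9 units.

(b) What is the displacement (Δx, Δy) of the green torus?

(2.7, -0.2)

The green torus was at about (1.5, 7.2) and moved to about (4.2, 7.0).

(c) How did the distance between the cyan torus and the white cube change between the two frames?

+1.0

The distance was about 3.1 in the first image and 4.1 in the second, so they moved 1.0 units further apart.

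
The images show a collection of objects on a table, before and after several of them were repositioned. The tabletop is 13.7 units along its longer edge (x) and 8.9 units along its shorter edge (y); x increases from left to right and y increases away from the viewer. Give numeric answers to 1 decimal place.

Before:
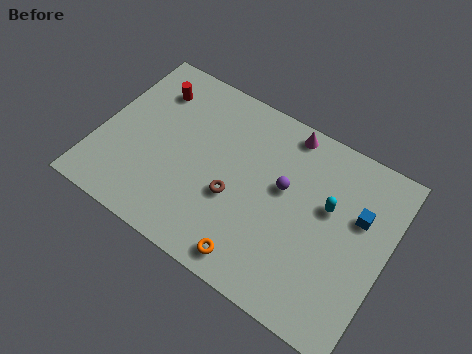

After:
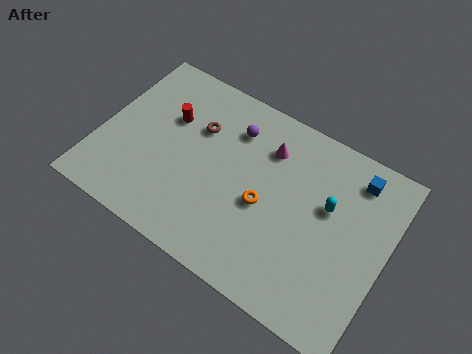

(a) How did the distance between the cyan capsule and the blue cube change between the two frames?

+0.8

They were about 1.4 units apart before and 2.2 after — 0.8 units further apart.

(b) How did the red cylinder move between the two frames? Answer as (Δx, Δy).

(1.0, -1.1)

From the two frames, the red cylinder sits at roughly (2.0, 6.9) before and (3.0, 5.8) after.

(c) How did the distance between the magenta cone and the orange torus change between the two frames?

-4.1

Before: roughly 6.9 units apart; after: 2.8. That's 4.1 units closer together.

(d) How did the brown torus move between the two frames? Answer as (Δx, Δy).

(-2.2, 2.5)

The brown torus started near (6.6, 3.5) and ended near (4.4, 6.0).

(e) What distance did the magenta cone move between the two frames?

1.5

The magenta cone was near (8.4, 8.0) before and (7.7, 6.7) after, so it travelled √(0.7² + 1.3²) ≈ 1.5 units.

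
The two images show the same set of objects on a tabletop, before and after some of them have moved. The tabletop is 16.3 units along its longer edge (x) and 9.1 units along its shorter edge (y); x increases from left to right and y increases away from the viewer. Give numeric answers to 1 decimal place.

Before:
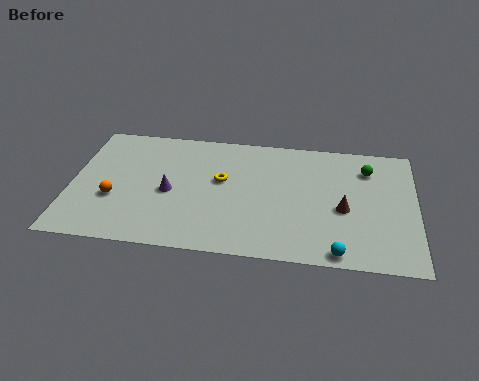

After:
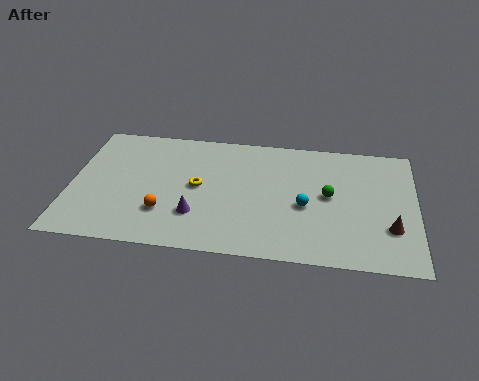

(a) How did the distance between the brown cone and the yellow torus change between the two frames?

+3.3

They were about 6.0 units apart before and 9.3 after — 3.3 units further apart.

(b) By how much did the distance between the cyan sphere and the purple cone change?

-3.4

The distance was about 8.7 in the first image and 5.3 in the second, so they moved 3.4 units closer together.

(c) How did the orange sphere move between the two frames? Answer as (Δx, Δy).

(2.4, -0.7)

The orange sphere was at about (2.1, 3.3) and moved to about (4.5, 2.6).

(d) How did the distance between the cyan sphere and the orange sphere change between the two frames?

-4.2

Before: roughly 10.9 units apart; after: 6.7. That's 4.2 units closer together.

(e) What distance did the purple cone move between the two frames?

2.0

The purple cone was near (4.7, 4.1) before and (6.0, 2.6) after, so it travelled √(1.3² + 1.5²) ≈ 2.0 units.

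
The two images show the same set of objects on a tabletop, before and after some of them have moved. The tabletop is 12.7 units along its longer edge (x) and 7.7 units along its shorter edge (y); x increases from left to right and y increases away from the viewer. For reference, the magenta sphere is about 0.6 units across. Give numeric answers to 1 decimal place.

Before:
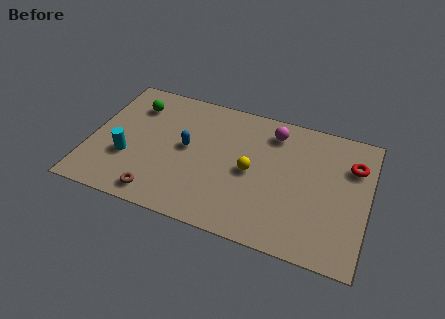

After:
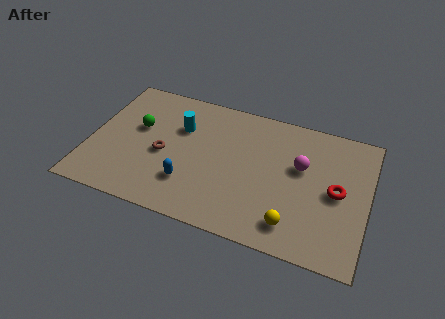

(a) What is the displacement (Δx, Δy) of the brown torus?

(0.0, 2.4)

From the two frames, the brown torus sits at roughly (3.4, 1.0) before and (3.4, 3.4) after.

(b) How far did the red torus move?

1.8

From (11.9, 5.5) to (11.3, 3.8), the red torus covered √(0.6² + 1.7²) ≈ 1.8 units.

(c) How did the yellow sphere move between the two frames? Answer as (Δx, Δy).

(2.1, -2.3)

The yellow sphere started near (7.4, 3.7) and ended near (9.5, 1.4).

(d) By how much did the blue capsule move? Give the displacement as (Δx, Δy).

(0.3, -2.0)

The blue capsule started near (4.4, 4.1) and ended near (4.7, 2.1).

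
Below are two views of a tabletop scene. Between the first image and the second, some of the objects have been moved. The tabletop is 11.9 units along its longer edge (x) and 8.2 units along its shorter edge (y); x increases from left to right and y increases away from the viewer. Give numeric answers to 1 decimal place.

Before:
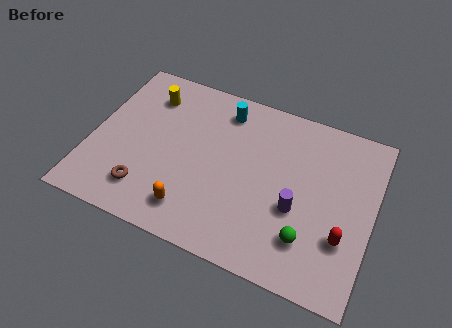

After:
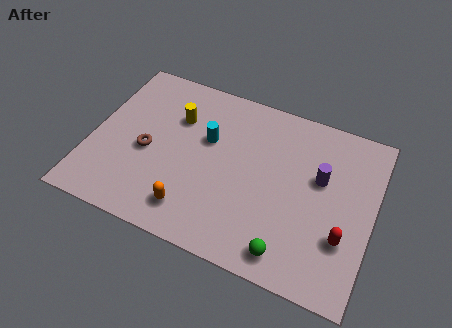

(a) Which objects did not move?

the orange capsule and the red capsule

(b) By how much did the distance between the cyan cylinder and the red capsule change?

-0.4

They were about 6.9 units apart before and 6.5 after — 0.4 units closer together.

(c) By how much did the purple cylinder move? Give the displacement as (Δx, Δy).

(0.8, 1.8)

The purple cylinder started near (8.8, 3.2) and ended near (9.6, 5.0).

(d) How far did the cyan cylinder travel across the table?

1.8

From (5.3, 6.8) to (4.8, 5.1), the cyan cylinder covered √(0.5² + 1.7²) ≈ 1.8 units.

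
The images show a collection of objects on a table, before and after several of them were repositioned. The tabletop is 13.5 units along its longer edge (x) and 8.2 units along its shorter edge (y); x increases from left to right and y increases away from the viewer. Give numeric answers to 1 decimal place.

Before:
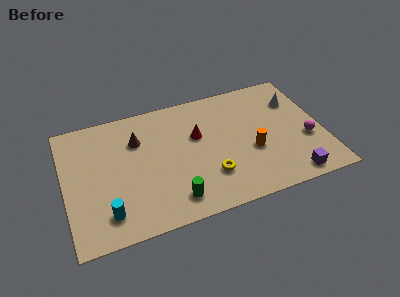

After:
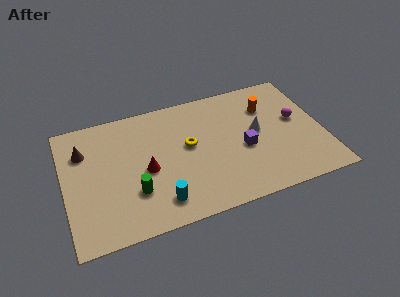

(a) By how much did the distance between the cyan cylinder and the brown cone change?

+1.1

They were about 4.6 units apart before and 5.7 after — 1.1 units further apart.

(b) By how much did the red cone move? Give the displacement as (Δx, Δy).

(-2.8, -1.4)

From the two frames, the red cone sits at roughly (7.0, 5.1) before and (4.2, 3.7) after.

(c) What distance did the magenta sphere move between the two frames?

1.6

From (12.6, 3.1) to (12.2, 4.6), the magenta sphere covered √(0.4² + 1.5²) ≈ 1.6 units.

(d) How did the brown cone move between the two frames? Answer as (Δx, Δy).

(-2.8, 0.1)

From the two frames, the brown cone sits at roughly (3.9, 5.8) before and (1.1, 5.9) after.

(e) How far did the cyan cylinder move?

2.7

The cyan cylinder was near (2.0, 1.6) before and (4.7, 1.5) after, so it travelled √(2.7² + 0.1²) ≈ 2.7 units.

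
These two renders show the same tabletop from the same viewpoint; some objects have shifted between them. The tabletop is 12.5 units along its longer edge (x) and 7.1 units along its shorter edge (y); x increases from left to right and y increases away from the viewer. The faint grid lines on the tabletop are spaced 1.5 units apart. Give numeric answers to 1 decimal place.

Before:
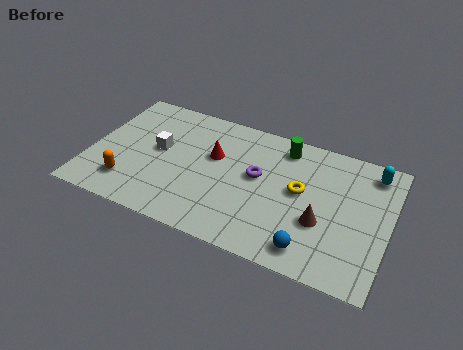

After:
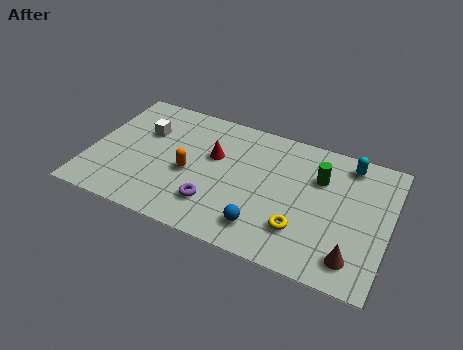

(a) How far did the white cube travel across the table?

1.1

From (2.8, 3.9) to (2.1, 4.7), the white cube covered √(0.7² + 0.8²) ≈ 1.1 units.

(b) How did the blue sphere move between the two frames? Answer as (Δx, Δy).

(-2.0, 0.3)

The blue sphere was at about (9.5, 1.1) and moved to about (7.5, 1.4).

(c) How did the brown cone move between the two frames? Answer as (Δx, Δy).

(1.4, -1.3)

The brown cone was at about (9.8, 2.6) and moved to about (11.2, 1.3).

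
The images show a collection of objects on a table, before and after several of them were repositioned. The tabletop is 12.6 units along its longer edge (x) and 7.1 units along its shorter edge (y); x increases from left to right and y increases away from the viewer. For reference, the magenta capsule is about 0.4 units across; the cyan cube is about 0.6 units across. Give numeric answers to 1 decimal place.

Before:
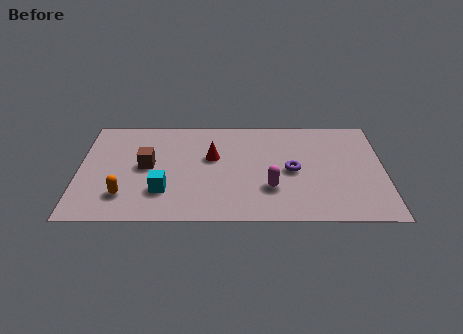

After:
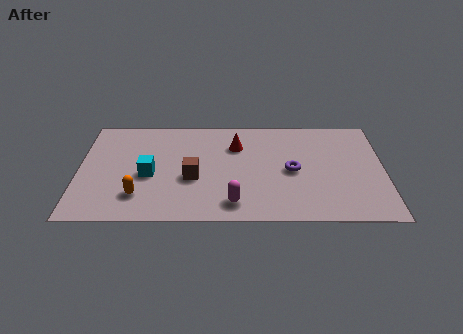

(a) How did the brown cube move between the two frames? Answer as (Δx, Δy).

(1.9, -0.8)

The brown cube started near (2.8, 3.7) and ended near (4.7, 2.9).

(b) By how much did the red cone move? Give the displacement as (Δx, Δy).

(1.0, 0.8)

The red cone was at about (5.5, 4.3) and moved to about (6.5, 5.1).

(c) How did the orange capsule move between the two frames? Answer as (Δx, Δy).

(0.6, 0.0)

The orange capsule was at about (1.9, 1.7) and moved to about (2.5, 1.7).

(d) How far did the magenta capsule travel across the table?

1.8

From (7.9, 2.2) to (6.4, 1.2), the magenta capsule covered √(1.5² + 1.0²) ≈ 1.8 units.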